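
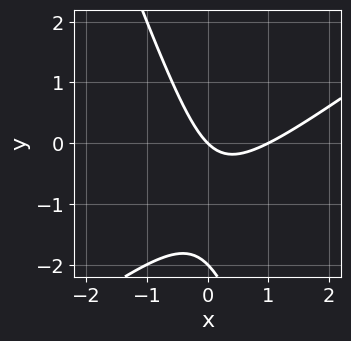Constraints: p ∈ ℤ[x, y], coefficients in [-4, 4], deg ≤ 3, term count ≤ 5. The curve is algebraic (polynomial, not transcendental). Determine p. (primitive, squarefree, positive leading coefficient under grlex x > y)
2*x^2 - 2*x*y - y^2 - 2*x - 2*y

1. deg p = 2.
2. Observable constraints: the x-axis gridline crossings are at x ∈ {0, 1}; the y-axis gridline crossings are at y ∈ {-2, 0}.
3. Putting this together gives p.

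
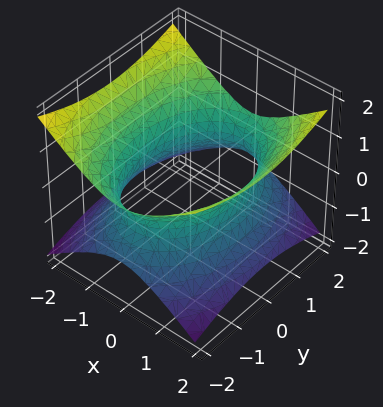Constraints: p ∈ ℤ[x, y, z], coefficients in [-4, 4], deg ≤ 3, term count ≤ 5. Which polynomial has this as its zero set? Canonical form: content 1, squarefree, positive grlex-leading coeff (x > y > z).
2*x^2 + y^2 - 3*z^2 - 3

1. Degree: an hourglass — one-sheet hyperboloid; a quadric, so deg p = 2.
2. Symmetries: it's symmetric under z → −z, forcing even powers of z; the x ↦ −x reflection is a symmetry, so x appears only in even powers; it's symmetric under y → −y, forcing even powers of y.
3. Observable constraints: no z-intercept at any integer in the box.
4. Together with the visible shape, these determine p as stated.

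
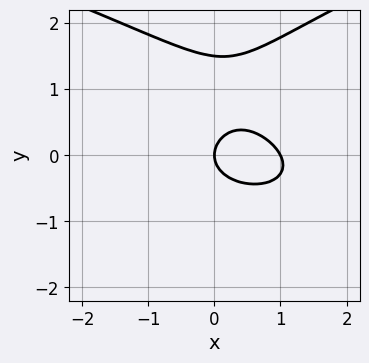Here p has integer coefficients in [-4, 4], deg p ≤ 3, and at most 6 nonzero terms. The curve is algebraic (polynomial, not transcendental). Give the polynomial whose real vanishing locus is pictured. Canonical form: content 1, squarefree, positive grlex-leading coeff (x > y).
2*y^3 - 2*x^2 - x*y - 3*y^2 + 2*x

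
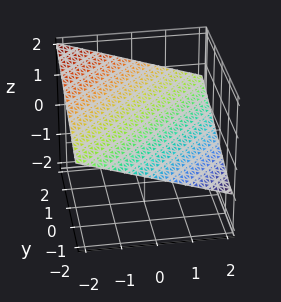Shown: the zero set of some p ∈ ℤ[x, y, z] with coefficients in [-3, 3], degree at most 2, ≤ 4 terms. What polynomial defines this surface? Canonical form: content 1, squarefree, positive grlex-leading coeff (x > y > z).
x - y + 3*z - 2

(a) The degree is 1 — the surface is flat (a plane).
(b) Checking where it meets the axes: it meets the x-axis at x = 2 (among the integer gridlines); it meets the y-axis at y = -2 (among the integer gridlines).
(c) Matching integer coefficients to the picture gives p.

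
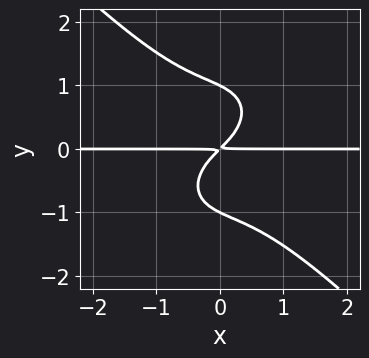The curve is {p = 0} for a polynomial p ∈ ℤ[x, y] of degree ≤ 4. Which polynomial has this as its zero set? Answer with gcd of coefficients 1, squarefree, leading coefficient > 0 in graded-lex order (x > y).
x^3*y + y^4 + x*y - y^2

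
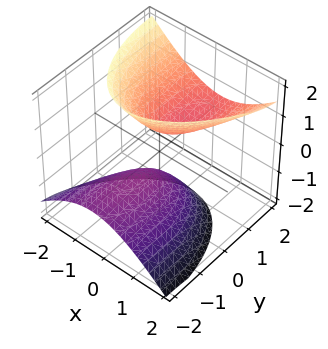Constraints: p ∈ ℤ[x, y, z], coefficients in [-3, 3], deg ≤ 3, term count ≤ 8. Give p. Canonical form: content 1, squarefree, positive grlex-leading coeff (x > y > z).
First, there are 2 components. They look like related sheets of one shape, so recover p as a whole.
Next, degree: the shape is more complex than any degree-1 surface, so deg p = 2.
Then, checking where it meets the axes: no y-intercept at any integer in the box; the surface avoids every integer x-axis point in the box.
Finally, matching integer coefficients to the picture gives p.

3*x^2 - x*y + y^2 - 3*y*z - 2*z^2 + 1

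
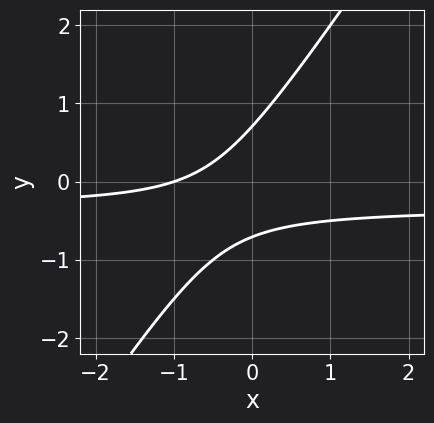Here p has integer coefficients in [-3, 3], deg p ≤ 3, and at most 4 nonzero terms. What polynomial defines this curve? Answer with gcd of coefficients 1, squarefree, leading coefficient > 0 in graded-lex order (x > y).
3*x*y - 2*y^2 + x + 1

First, degree: a generic line meets the curve in up to 2 points, so deg p = 2.
Then, against the integer gridlines: one x-axis crossing is at x = -1.
Finally, solving for integer coefficients yields p as stated.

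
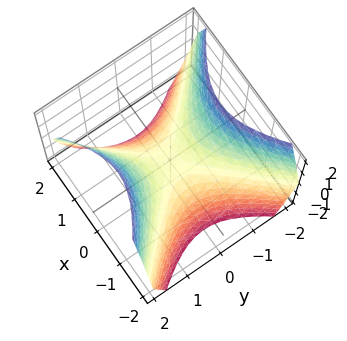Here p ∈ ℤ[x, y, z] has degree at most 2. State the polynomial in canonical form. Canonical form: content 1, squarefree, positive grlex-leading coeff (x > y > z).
x^2 - y^2 + z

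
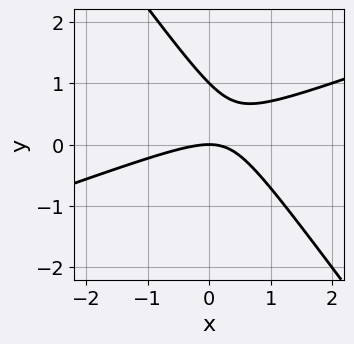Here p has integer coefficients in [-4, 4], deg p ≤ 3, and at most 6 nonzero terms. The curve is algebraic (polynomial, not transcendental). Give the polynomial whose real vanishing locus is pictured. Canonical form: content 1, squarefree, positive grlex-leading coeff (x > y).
x^2 - 2*x*y - 2*y^2 + 2*y

First, the degree is 2 — the shape is more complex than any degree-1 curve.
Next, observable constraints: among the integer gridlines, it crosses the y-axis at y ∈ {0, 1}; it crosses the x-axis at the gridline x = 0.
Finally, matching integer coefficients to the picture gives p.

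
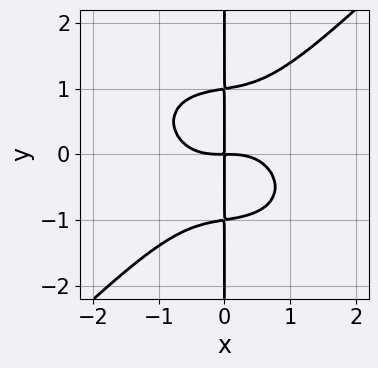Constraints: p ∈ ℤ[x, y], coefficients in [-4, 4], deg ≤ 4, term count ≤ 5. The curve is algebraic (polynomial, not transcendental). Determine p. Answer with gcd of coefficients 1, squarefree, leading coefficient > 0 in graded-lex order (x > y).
2*x^4 + x^2*y^2 - 3*x*y^3 + 3*x*y

Degree: a generic line meets the curve in up to 4 points, so deg p = 4.
Observable constraints: every point of the y-axis in the box is on the curve.
Together with the visible shape, these determine p as stated.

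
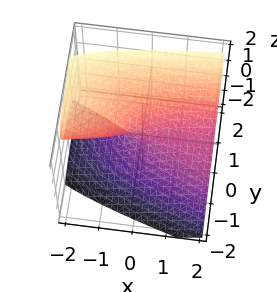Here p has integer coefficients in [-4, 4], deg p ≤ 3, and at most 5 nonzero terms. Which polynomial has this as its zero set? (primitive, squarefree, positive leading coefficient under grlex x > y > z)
x*y^2 + 3*y^3 - 2*z^3 - 3*x*z + 2*y

The degree is 3 — a generic line meets the surface in up to 3 points.
From the visible intercepts: it meets the y-axis at y = 0 (among the integer gridlines); the visible x-axis segment lies entirely on the surface; it meets the z-axis at z = 0 (among the integer gridlines).
Assembling these constraints gives the stated polynomial.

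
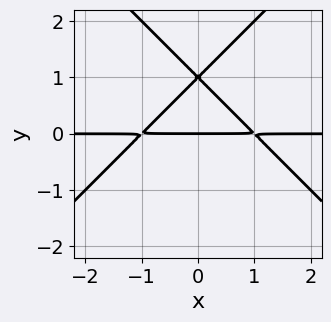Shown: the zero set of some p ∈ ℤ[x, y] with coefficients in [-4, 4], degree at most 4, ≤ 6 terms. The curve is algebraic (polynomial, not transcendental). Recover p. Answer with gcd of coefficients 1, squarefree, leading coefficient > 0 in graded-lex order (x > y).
The degree is 3 — no degree-2 curve has this shape.
Symmetries: it's symmetric under x → −x, forcing even powers of x.
Observable constraints: the y-axis gridline crossings are at y ∈ {0, 1}; the visible x-axis segment lies entirely on the curve.
Assembling these constraints gives the stated polynomial.

x^2*y - y^3 + 2*y^2 - y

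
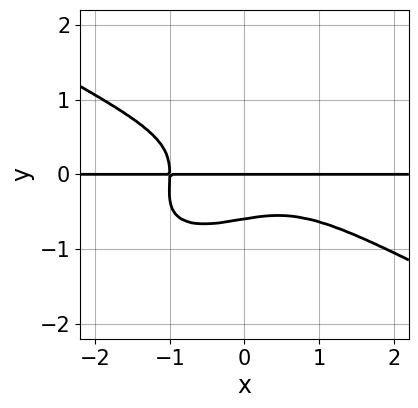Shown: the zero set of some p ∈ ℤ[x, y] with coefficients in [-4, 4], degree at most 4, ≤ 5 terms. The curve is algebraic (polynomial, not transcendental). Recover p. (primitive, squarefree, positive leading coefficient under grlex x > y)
(a) Degree: a generic line meets the curve in up to 4 points, so deg p = 4.
(b) Checking where it meets the axes: it meets the y-axis at y = 0 (among the integer gridlines); the visible x-axis segment lies entirely on the curve.
(c) Matching integer coefficients to the picture gives p.

x^3*y - 2*x*y^3 + 3*y^4 - y^3 + y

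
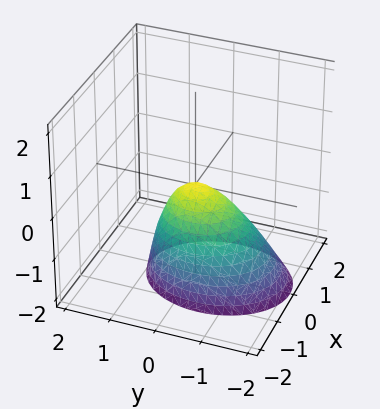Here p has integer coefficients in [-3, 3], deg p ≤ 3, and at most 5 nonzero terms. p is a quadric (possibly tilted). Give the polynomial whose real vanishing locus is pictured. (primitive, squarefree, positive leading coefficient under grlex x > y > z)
3*x^2 + 2*y^2 - y*z + 2*z

1. The degree is 2 — a generic line meets the surface in up to 2 points.
2. From the axis intercepts and sections: it meets the y-axis at y = 0 (among the integer gridlines); it crosses the x-axis at the gridline x = 0; it meets the z-axis at z = 0 (among the integer gridlines).
3. Together with the visible shape, these determine p as stated.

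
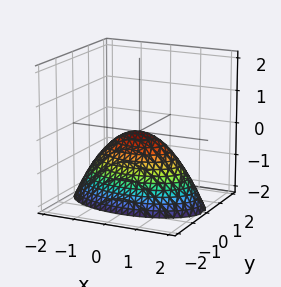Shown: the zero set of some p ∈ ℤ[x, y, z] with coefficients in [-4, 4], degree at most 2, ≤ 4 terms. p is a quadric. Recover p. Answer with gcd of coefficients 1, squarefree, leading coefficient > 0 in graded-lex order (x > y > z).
1. deg p = 2. A single bowl opening along one axis; a quadric.
2. Symmetries: the y ↦ −y reflection is a symmetry, so y appears only in even powers; mirror symmetry x ↦ −x ⇒ only even powers of x.
3. Reading off the gridlines: it crosses the x-axis at the gridline x = 0; one y-axis crossing is at y = 0.
4. Assembling these constraints gives the stated polynomial.

x^2 + 3*y^2 + 2*z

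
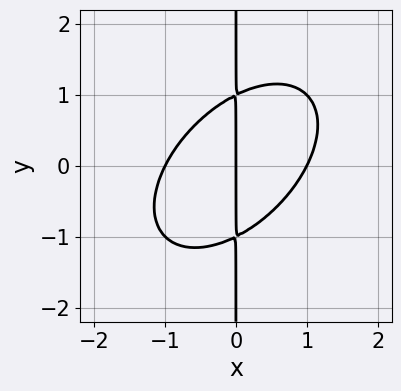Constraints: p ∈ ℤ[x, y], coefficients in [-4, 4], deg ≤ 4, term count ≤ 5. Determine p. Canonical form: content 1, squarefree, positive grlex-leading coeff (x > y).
x^3 - x^2*y + x*y^2 - x

(a) The degree is 3 — a generic line meets the curve in up to 3 points.
(b) Against the integer gridlines: among the integer gridlines, it crosses the x-axis at x ∈ {-1, 0, 1}; the visible y-axis segment lies entirely on the curve.
(c) Fitting integer coefficients to these (and the overall shape) gives p.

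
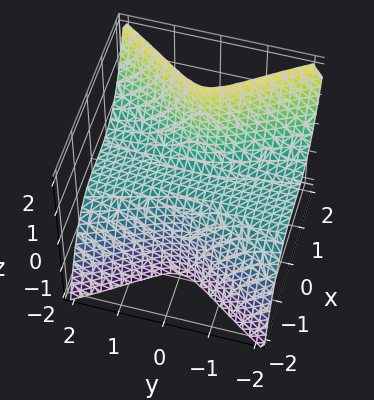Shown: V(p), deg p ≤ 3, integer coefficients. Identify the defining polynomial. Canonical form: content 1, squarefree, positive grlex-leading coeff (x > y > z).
3*x^3 - 3*y^2*z - z

First, deg p = 3. No degree-2 surface has this shape.
Then, observable constraints: it meets the x-axis at x = 0 (among the integer gridlines); every point of the y-axis in the box is on the surface.
Finally, fitting integer coefficients to these (and the overall shape) gives p.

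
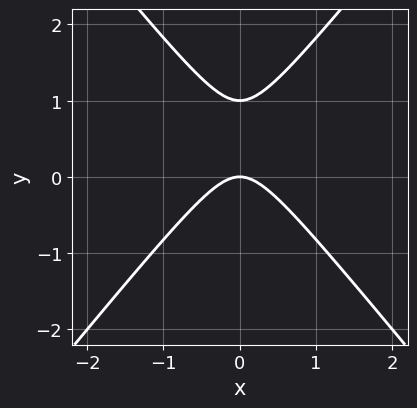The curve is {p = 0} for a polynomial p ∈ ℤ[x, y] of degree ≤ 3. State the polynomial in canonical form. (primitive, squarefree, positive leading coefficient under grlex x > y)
(a) deg p = 2. A generic line meets the curve in up to 2 points.
(b) Symmetries: the x ↦ −x reflection is a symmetry, so x appears only in even powers.
(c) Reading off the gridlines: it crosses the x-axis at the gridline x = 0; among the integer gridlines, it crosses the y-axis at y ∈ {0, 1}.
(d) Putting this together gives p.

3*x^2 - 2*y^2 + 2*y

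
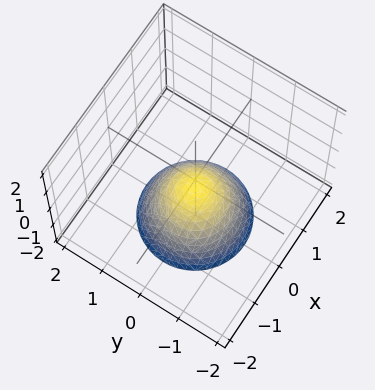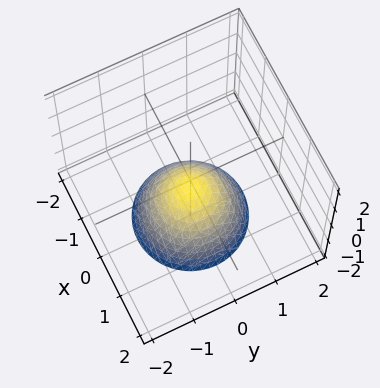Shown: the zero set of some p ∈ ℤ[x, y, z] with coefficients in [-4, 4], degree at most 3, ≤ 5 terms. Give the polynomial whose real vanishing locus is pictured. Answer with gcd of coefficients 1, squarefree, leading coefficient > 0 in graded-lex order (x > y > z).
(a) Degree: no degree-1 surface has this shape, so deg p = 2.
(b) Symmetries: the surface is invariant under rotation about z: p = q(x² + y², z).
(c) From the axis intercepts and sections: it misses every integer gridline on the y-axis; a circular section at z = -2 has radius between 1 and 2.
(d) Together with the visible shape, these determine p as stated.

2*x^2 + 2*y^2 + 2*z + 1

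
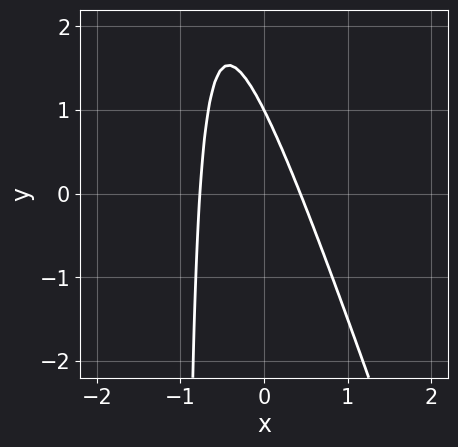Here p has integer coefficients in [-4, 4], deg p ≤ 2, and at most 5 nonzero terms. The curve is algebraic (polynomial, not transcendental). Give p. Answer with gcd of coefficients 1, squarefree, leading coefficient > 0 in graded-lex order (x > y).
3*x^2 + x*y + x + y - 1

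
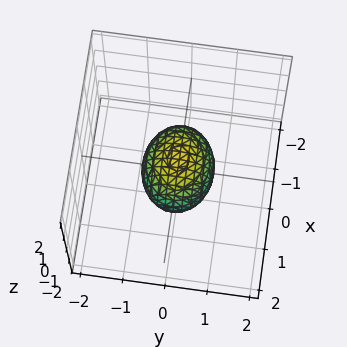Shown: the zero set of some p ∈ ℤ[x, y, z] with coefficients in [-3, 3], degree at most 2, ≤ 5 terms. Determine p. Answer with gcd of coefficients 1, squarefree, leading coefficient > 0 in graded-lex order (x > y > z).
(a) Degree: bounded and convex; a quadric, so deg p = 2.
(b) Symmetries: it's symmetric under z → −z, forcing even powers of z; the y ↦ −y reflection is a symmetry, so y appears only in even powers; the x ↦ −x reflection is a symmetry, so x appears only in even powers.
(c) Checking where it meets the axes: among the integer gridlines, it crosses the x-axis at x ∈ {-1, 1}.
(d) These observations pin down the coefficients.

2*x^2 + 3*y^2 + 3*z^2 - 2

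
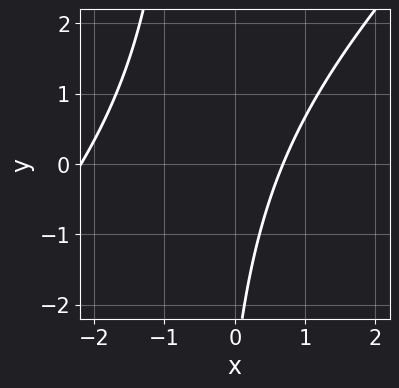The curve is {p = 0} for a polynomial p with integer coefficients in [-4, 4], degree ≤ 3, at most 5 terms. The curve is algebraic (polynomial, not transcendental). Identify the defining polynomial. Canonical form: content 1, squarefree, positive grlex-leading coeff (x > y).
2*x^2 - 2*x*y + 3*x - y - 3

First, the degree is 2 — a generic line meets the curve in up to 2 points.
Then, from the axis intercepts and sections: no y-intercept at any integer in the box.
Finally, together with the visible shape, these determine p as stated.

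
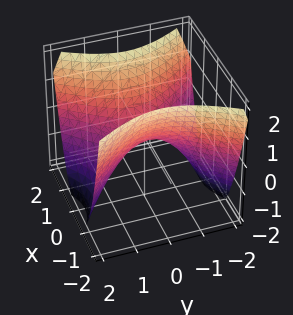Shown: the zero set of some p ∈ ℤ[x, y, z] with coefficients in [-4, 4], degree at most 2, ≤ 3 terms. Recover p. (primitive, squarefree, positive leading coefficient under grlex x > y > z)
3*x^2 - 2*y^2 - 3*z

(a) The degree is 2 — a hyperbolic paraboloid; a quadric.
(b) Symmetries: mirror symmetry x ↦ −x ⇒ only even powers of x; it's symmetric under y → −y, forcing even powers of y.
(c) Observable constraints: it meets the y-axis at y = 0 (among the integer gridlines); it crosses the x-axis at the gridline x = 0; it crosses the z-axis at the gridline z = 0.
(d) These observations pin down the coefficients.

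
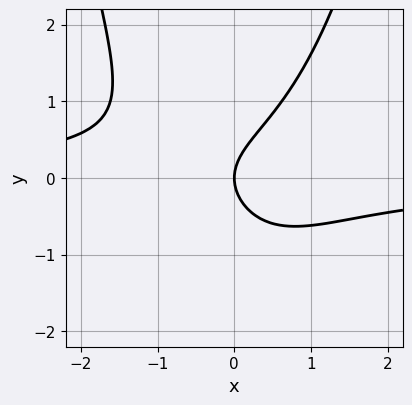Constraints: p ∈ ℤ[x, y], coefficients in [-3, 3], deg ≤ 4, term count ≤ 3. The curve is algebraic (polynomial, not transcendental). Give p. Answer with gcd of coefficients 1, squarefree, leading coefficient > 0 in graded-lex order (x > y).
x^2*y - y^2 + x

Degree: the shape is more complex than any degree-2 curve, so deg p = 3.
From the visible intercepts: one y-axis crossing is at y = 0; it crosses the x-axis at the gridline x = 0.
Putting this together gives p.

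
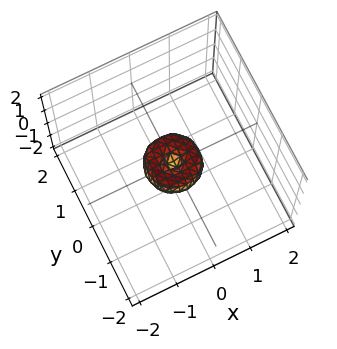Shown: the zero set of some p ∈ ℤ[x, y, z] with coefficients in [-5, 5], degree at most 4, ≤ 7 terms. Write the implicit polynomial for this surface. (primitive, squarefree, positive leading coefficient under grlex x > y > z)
2*x^4 + 4*x^2*y^2 + 2*y^4 - x^2 - y^2 + z^2

The degree is 4 — no degree-3 surface has this shape.
By symmetry, the z-axis is an axis of rotation, so x and y enter only as x² + y².
Against the integer gridlines: it meets the x-axis at x = 0 (among the integer gridlines); a circular section at z = 0 has radius between 0 and 1.
Together with the visible shape, these determine p as stated.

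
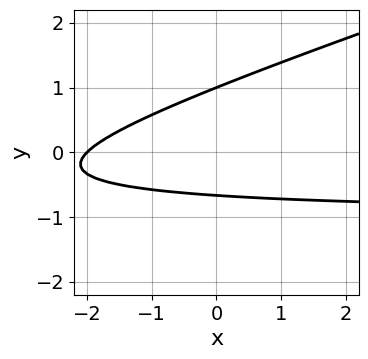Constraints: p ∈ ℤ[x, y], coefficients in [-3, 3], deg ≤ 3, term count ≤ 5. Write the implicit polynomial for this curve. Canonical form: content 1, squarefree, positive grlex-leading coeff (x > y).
x*y - 3*y^2 + x + y + 2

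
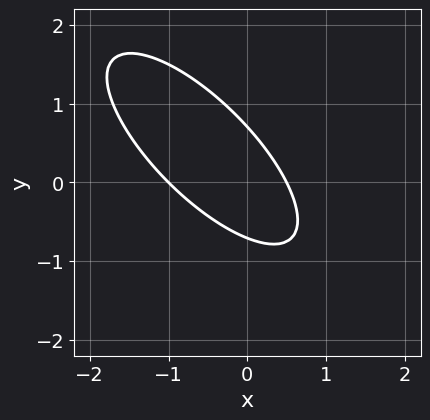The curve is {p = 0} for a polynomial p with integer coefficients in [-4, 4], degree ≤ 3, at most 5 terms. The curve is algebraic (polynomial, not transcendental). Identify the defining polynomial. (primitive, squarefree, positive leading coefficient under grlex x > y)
First, the degree is 2 — no degree-1 curve has this shape.
Next, checking where it meets the axes: it crosses the x-axis at the gridline x = -1.
Finally, the integer polynomial consistent with all of this is the stated p.

2*x^2 + 3*x*y + 2*y^2 + x - 1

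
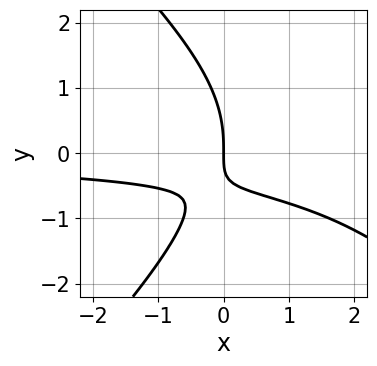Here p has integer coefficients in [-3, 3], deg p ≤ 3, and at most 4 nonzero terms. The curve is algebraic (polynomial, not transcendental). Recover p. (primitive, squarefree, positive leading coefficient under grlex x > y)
deg p = 3. The shape is more complex than any degree-2 curve.
From the visible intercepts: one y-axis crossing is at y = 0; it crosses the x-axis at the gridline x = 0.
The integer polynomial consistent with all of this is the stated p.

x^2*y - y^3 - 3*x*y - 2*x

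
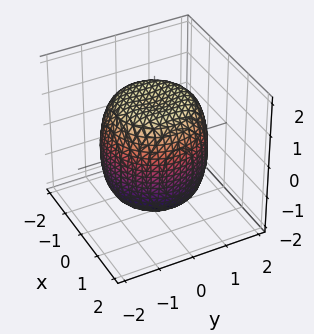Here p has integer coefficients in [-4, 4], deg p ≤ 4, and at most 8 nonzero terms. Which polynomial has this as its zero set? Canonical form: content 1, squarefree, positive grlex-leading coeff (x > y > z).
First, degree: a generic line meets the surface in up to 4 points, so deg p = 4.
Then, symmetry: the z-axis is an axis of rotation, so x and y enter only as x² + y².
Next, reading off the gridlines: a circular section at z = -1 has radius between 1 and 2.
Finally, solving for integer coefficients yields p as stated.

x^4 + 2*x^2*y^2 + y^4 - x^2 - y^2 + z^2 - 2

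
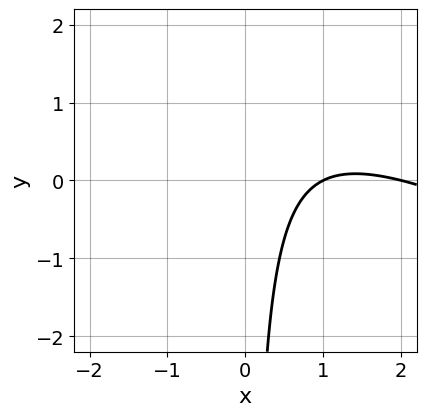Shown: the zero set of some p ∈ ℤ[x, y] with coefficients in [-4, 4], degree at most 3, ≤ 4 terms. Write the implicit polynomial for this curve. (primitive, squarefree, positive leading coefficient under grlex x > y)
x^2 + 2*x*y - 3*x + 2

1. The degree is 2 — no degree-1 curve has this shape.
2. Observable constraints: among the integer gridlines, it crosses the x-axis at x ∈ {1, 2}; no y-intercept at any integer in the box.
3. Together with the visible shape, these determine p as stated.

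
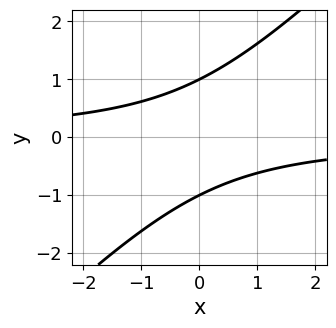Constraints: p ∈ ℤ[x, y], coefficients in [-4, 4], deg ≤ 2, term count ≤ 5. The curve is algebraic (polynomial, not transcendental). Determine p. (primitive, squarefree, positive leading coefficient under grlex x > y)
x*y - y^2 + 1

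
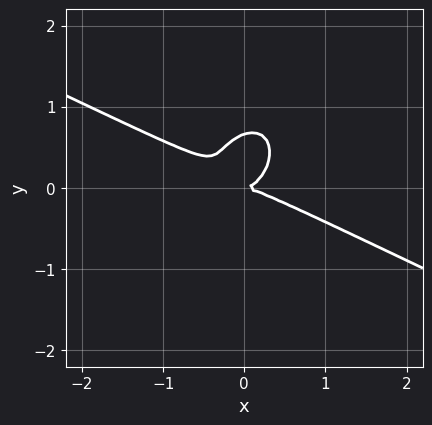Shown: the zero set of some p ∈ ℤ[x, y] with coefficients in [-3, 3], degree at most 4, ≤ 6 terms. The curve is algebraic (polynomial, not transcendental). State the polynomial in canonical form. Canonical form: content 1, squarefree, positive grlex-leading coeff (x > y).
2*x^3 + 3*x^2*y - x*y^2 + 3*y^3 - 2*y^2

(a) The degree is 3 — the shape is more complex than any degree-2 curve.
(b) From the visible intercepts: it crosses the y-axis at the gridline y = 0; it crosses the x-axis at the gridline x = 0.
(c) The integer polynomial consistent with all of this is the stated p.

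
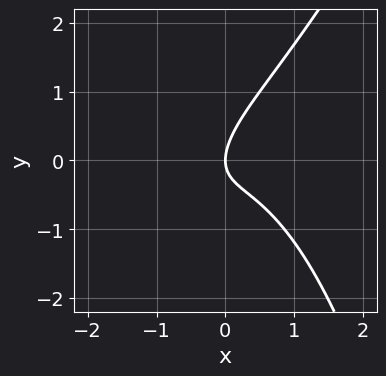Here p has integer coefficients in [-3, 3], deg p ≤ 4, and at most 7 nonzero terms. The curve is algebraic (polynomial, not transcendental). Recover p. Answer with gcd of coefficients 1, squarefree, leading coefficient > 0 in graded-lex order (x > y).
First, the degree is 3 — a generic line meets the curve in up to 3 points.
Then, against the integer gridlines: it meets the y-axis at y = 0 (among the integer gridlines); it meets the x-axis at x = 0 (among the integer gridlines).
Finally, the integer polynomial consistent with all of this is the stated p.

2*x^3 - x^2*y + 2*x*y - 2*y^2 + 2*x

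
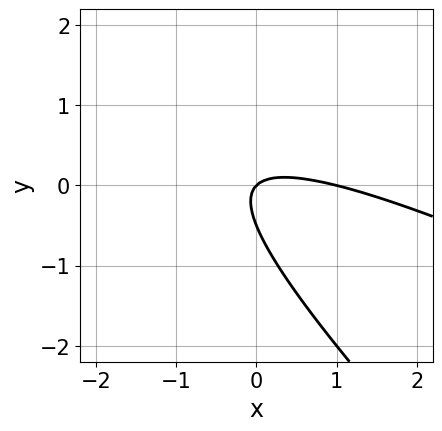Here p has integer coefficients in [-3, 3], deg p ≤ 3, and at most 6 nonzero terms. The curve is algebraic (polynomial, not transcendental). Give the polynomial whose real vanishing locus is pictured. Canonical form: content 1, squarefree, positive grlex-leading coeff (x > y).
x^2 + 3*x*y + 2*y^2 - x + y

1. deg p = 2. A generic line meets the curve in up to 2 points.
2. Observable constraints: one y-axis crossing is at y = 0; among the integer gridlines, it crosses the x-axis at x ∈ {0, 1}.
3. Matching integer coefficients to the picture gives p.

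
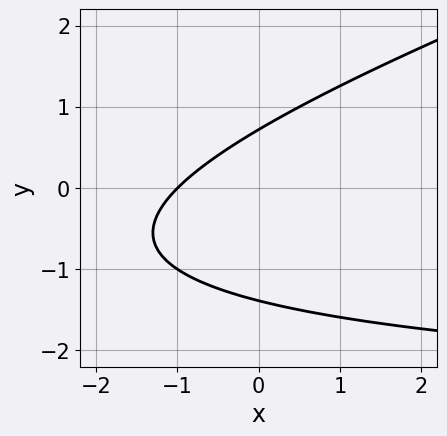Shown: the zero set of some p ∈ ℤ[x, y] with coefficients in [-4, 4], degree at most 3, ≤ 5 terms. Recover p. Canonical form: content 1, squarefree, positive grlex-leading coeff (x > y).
(a) Degree: a generic line meets the curve in up to 2 points, so deg p = 2.
(b) Reading off the gridlines: one x-axis crossing is at x = -1.
(c) Fitting integer coefficients to these (and the overall shape) gives p.

x*y - 3*y^2 + 3*x - 2*y + 3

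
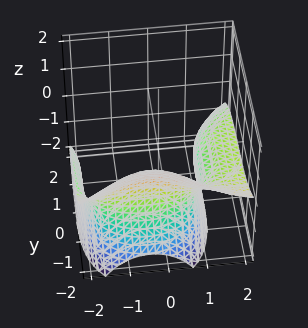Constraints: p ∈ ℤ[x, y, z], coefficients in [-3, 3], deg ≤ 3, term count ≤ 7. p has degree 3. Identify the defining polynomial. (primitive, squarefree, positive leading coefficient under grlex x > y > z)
3*x^2*z + y^3 + 3*x*z + 3*z^2 + 3

1. The degree is 3 — no degree-2 surface has this shape.
2. Against the integer gridlines: the surface avoids every integer z-axis point in the box; it misses every integer gridline on the x-axis.
3. Putting this together gives p.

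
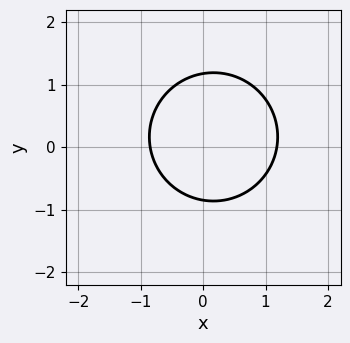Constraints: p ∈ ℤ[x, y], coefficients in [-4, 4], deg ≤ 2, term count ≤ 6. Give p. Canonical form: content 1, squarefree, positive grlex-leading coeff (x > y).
3*x^2 + 3*y^2 - x - y - 3

First, deg p = 2. The shape is more complex than any degree-1 curve.
Finally, putting this together gives p.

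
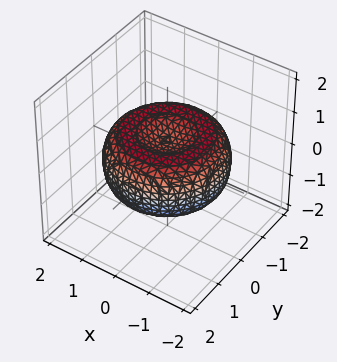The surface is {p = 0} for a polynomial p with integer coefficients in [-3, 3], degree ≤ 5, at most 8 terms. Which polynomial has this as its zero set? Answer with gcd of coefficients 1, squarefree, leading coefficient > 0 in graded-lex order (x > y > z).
x^4 + 2*x^2*y^2 + y^4 - 2*x^2 - 2*y^2 + 3*z^2 - 1

(a) deg p = 4.
(b) Symmetry: the z-axis is an axis of rotation, so x and y enter only as x² + y².
(c) Observable constraints: a circular section at z = 0 has radius between 1 and 2.
(d) These observations pin down the coefficients.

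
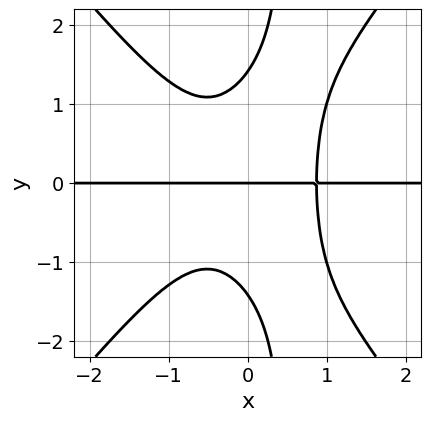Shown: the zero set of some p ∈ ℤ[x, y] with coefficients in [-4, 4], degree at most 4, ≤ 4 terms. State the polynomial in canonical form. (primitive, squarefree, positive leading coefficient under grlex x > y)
1. Degree: the shape is more complex than any degree-3 curve, so deg p = 4.
2. Observable constraints: one y-axis crossing is at y = 0; every point of the x-axis in the box is on the curve.
3. Putting this together gives p.

3*x^3*y - 2*x*y^3 + y^3 - 2*y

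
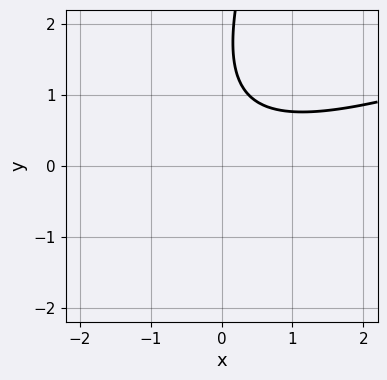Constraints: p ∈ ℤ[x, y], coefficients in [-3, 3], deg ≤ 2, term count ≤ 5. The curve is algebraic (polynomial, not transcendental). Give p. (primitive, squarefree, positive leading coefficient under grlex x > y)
deg p = 2.
From the visible intercepts: it misses every integer gridline on the y-axis; no x-intercept at any integer in the box.
Solving for integer coefficients yields p as stated.

x^2 - 3*x*y + y^2 - 3*y + 3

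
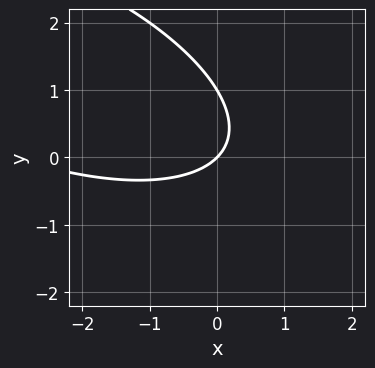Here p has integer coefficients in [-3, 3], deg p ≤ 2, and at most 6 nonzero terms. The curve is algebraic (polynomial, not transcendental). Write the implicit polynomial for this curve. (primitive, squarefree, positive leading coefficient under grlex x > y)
(a) Degree: a generic line meets the curve in up to 2 points, so deg p = 2.
(b) Observable constraints: it meets the x-axis at x = 0 (among the integer gridlines); among the integer gridlines, it crosses the y-axis at y ∈ {0, 1}.
(c) Assembling these constraints gives the stated polynomial.

x^2 + 2*x*y + 3*y^2 + 3*x - 3*y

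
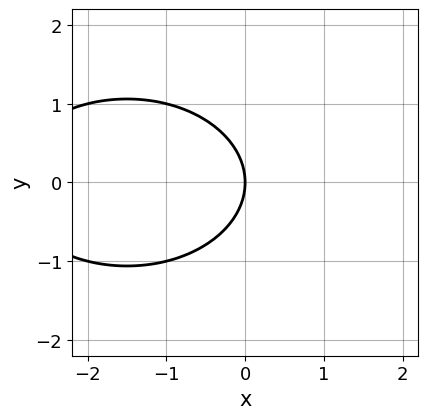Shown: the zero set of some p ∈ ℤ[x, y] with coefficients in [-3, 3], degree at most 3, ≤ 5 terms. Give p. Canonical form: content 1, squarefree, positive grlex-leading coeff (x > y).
x^2 + 2*y^2 + 3*x

Degree: the shape is more complex than any degree-1 curve, so deg p = 2.
Symmetries: it's symmetric under y → −y, forcing even powers of y.
From the visible intercepts: it meets the y-axis at y = 0 (among the integer gridlines); it crosses the x-axis at the gridline x = 0.
These observations pin down the coefficients.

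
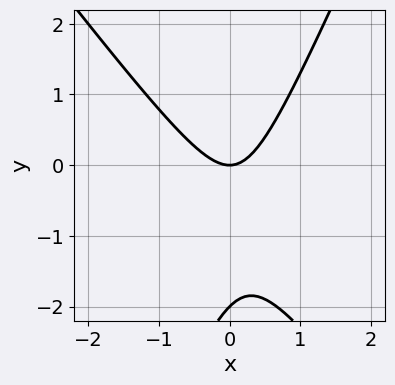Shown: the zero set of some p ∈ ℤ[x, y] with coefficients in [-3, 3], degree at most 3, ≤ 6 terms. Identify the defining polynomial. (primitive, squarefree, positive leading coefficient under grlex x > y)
3*x^2 + x*y - y^2 - 2*y

1. Degree: a generic line meets the curve in up to 2 points, so deg p = 2.
2. From the visible intercepts: among the integer gridlines, it crosses the y-axis at y ∈ {-2, 0}; it meets the x-axis at x = 0 (among the integer gridlines).
3. Assembling these constraints gives the stated polynomial.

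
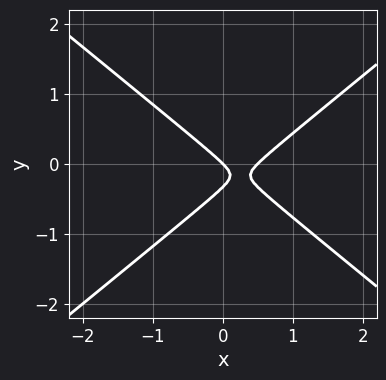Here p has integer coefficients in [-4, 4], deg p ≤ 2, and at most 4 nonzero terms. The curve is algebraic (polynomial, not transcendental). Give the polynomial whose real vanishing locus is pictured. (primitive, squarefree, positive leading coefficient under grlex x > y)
First, degree: no degree-1 curve has this shape, so deg p = 2.
Then, from the axis intercepts and sections: one x-axis crossing is at x = 0; it meets the y-axis at y = 0 (among the integer gridlines).
Finally, these observations pin down the coefficients.

2*x^2 - 3*y^2 - x - y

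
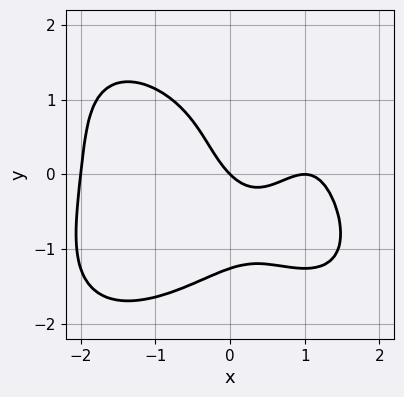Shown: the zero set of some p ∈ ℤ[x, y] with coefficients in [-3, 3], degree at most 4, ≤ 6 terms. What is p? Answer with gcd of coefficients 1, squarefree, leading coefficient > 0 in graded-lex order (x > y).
deg p = 4. No degree-3 curve has this shape.
Observable constraints: the x-axis gridline crossings are at x ∈ {-2, 0, 1}; one y-axis crossing is at y = 0.
Solving for integer coefficients yields p as stated.

x^4 + y^4 - 3*x^2 + 2*x + 2*y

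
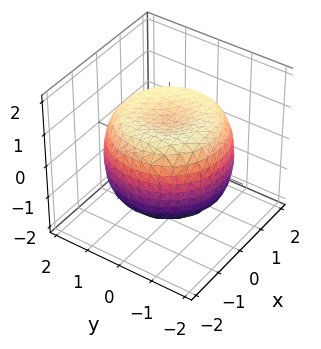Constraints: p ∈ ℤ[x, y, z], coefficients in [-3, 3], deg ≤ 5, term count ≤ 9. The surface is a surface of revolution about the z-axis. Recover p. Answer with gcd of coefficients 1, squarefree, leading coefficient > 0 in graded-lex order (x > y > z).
x^4 + 2*x^2*y^2 + y^4 - 2*x^2 - 2*y^2 + 2*z^2 - 2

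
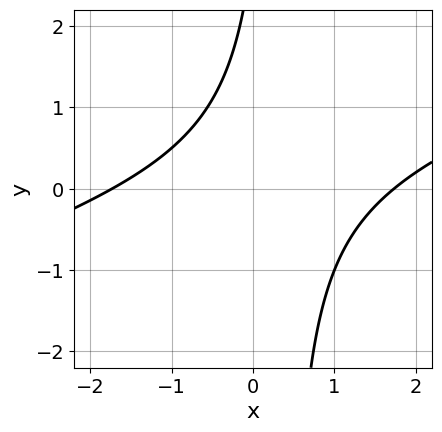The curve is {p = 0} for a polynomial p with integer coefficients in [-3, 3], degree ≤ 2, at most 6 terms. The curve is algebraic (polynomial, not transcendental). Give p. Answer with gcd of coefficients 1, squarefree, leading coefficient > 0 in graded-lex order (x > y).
x^2 - 3*x*y + y - 3

(a) deg p = 2.
(b) Reading off the gridlines: no y-intercept at any integer in the box.
(c) These observations pin down the coefficients.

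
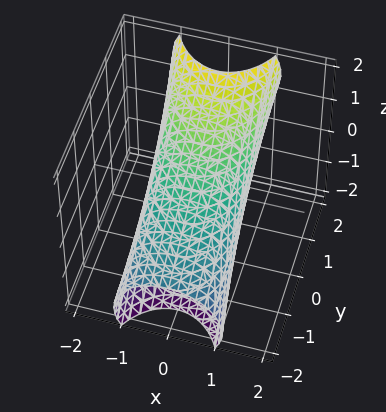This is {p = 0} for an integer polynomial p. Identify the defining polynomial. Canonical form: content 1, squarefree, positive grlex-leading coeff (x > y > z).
1. deg p = 2. A generic line meets the surface in up to 2 points.
2. Reading off the gridlines: the z-axis gridline crossings are at z ∈ {-1, 1}; among the integer gridlines, it crosses the x-axis at x ∈ {-1, 1}.
3. Fitting integer coefficients to these (and the overall shape) gives p.

2*x^2 + y^2 - 3*y*z + 2*z^2 - 2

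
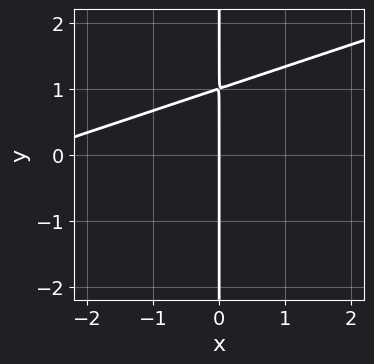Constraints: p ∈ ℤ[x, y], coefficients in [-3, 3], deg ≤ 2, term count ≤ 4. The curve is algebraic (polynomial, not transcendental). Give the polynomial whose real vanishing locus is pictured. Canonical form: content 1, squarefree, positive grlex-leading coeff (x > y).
x^2 - 3*x*y + 3*x

First, the degree is 2 — the shape is more complex than any degree-1 curve.
Then, observable constraints: the visible y-axis segment lies entirely on the curve; it meets the x-axis at x = 0 (among the integer gridlines).
Finally, solving for integer coefficients yields p as stated.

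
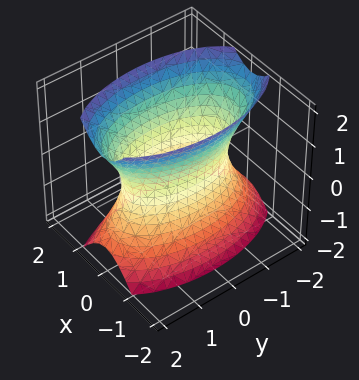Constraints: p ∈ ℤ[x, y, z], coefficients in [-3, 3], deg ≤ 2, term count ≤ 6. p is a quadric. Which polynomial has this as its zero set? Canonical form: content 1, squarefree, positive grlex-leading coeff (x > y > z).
3*x^2 + y^2 - z^2 - 2

Degree: one connected sheet with a waist; a quadric, so deg p = 2.
Symmetries: the y ↦ −y reflection is a symmetry, so y appears only in even powers; mirror symmetry z ↦ −z ⇒ only even powers of z; it's symmetric under x → −x, forcing even powers of x.
Checking where it meets the axes: it misses every integer gridline on the z-axis.
The integer polynomial consistent with all of this is the stated p.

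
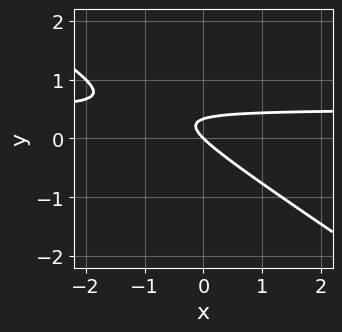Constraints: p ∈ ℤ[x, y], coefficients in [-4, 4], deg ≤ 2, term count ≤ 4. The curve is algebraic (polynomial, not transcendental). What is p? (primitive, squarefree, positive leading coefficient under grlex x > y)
2*x*y + 3*y^2 - x - y

First, degree: a generic line meets the curve in up to 2 points, so deg p = 2.
Next, reading off the gridlines: it crosses the y-axis at the gridline y = 0; one x-axis crossing is at x = 0.
Finally, putting this together gives p.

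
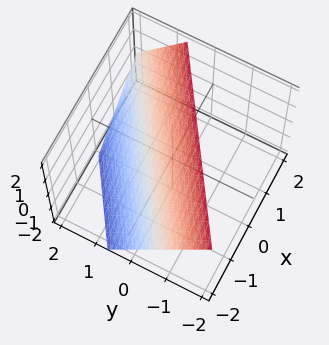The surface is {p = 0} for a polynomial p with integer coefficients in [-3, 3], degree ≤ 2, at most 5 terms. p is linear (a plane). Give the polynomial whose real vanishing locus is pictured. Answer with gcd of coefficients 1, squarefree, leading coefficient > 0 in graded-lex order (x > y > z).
1. deg p = 1. The surface is flat (a plane).
2. Checking where it meets the axes: it crosses the x-axis at the gridline x = -1; it crosses the z-axis at the gridline z = 1.
3. Matching integer coefficients to the picture gives p.

2*x - 3*y - 2*z + 2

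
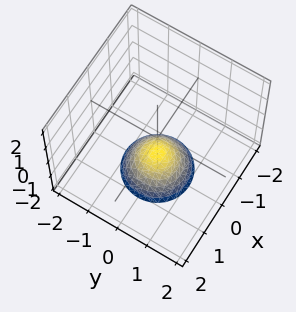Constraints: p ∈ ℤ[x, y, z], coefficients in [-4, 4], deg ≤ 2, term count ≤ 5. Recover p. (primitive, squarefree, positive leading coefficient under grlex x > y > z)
x^2 + y^2 + z + 1

Degree: the shape is more complex than any degree-1 surface, so deg p = 2.
Symmetries: rotational symmetry about the z-axis ⇒ p depends on x, y only through x² + y².
Against the integer gridlines: a circular section at z = -2 has radius exactly 1; no y-intercept at any integer in the box; one z-axis crossing is at z = -1.
Putting this together gives p.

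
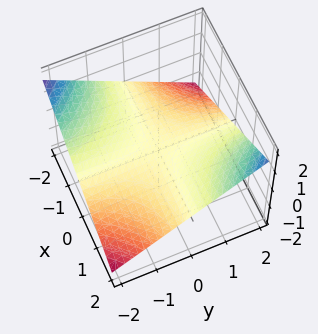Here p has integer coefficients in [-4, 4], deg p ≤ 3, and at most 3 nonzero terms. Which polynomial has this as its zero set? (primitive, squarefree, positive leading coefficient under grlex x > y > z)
x*y - 3*z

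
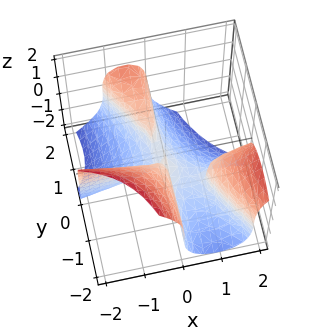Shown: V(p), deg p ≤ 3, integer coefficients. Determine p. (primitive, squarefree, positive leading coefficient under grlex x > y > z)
Degree: a generic line meets the surface in up to 3 points, so deg p = 3.
Reading off the gridlines: it crosses the x-axis at the gridline x = 0; every point of the y-axis in the box is on the surface; one z-axis crossing is at z = 0.
The integer polynomial consistent with all of this is the stated p.

3*x^2*y + 2*x*y^2 + z^3 + x^2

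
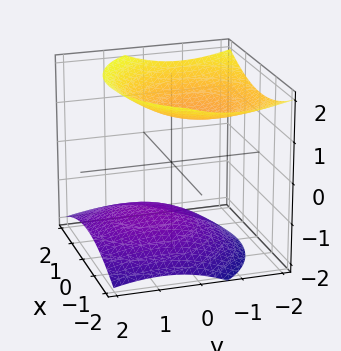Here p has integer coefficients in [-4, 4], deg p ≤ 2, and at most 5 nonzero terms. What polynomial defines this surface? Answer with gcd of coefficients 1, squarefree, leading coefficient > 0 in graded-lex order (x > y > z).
x^2 + y^2 + y*z - 2*z^2 + 3

1. I count 2 distinct pieces.
2. Degree: no degree-1 surface has this shape, so deg p = 2.
3. Observable constraints: it misses every integer gridline on the x-axis; the surface avoids every integer y-axis point in the box.
4. Fitting integer coefficients to these (and the overall shape) gives p.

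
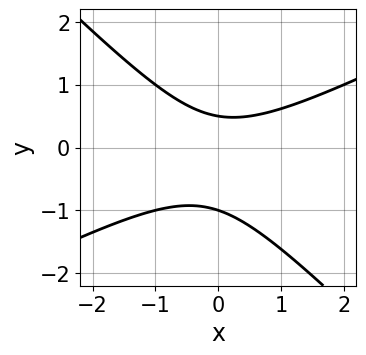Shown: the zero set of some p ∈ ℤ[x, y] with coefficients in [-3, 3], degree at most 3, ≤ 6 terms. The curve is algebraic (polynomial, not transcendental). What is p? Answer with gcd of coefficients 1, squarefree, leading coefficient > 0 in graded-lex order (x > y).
First, the degree is 2 — no degree-1 curve has this shape.
Then, from the axis intercepts and sections: it meets the y-axis at y = -1 (among the integer gridlines); the curve avoids every integer x-axis point in the box.
Finally, putting this together gives p.

x^2 - x*y - 2*y^2 - y + 1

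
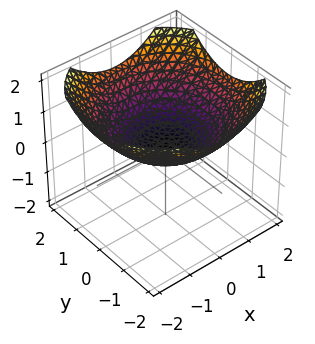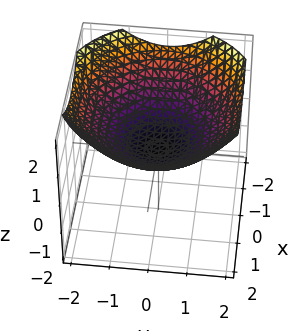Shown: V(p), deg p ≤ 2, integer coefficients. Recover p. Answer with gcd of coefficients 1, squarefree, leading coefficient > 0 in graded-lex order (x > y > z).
x^2 + y^2 - 3*z

Degree: a paraboloid; a quadric, so deg p = 2.
Symmetries: rotational symmetry about the z-axis ⇒ p depends on x, y only through x² + y².
Reading off the gridlines: it crosses the z-axis at the gridline z = 0; it crosses the y-axis at the gridline y = 0; a circular section at z = 1 has radius between 1 and 2.
Matching integer coefficients to the picture gives p.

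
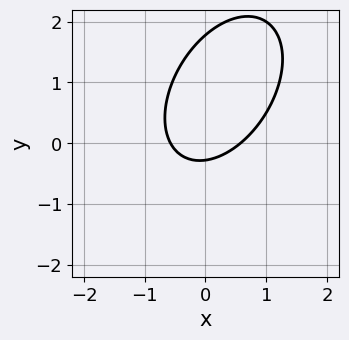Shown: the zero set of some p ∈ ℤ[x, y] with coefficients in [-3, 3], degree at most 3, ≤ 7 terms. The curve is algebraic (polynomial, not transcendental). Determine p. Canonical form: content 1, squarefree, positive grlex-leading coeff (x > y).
3*x^2 - 2*x*y + 2*y^2 - 3*y - 1

1. Degree: the shape is more complex than any degree-1 curve, so deg p = 2.
2. Putting this together gives p.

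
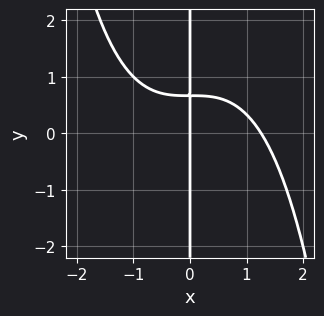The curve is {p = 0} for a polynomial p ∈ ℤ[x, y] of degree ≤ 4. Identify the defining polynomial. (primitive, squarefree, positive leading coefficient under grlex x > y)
x^4 + 3*x*y - 2*x

Degree: the shape is more complex than any degree-3 curve, so deg p = 4.
Checking where it meets the axes: it crosses the x-axis at the gridline x = 0; every point of the y-axis in the box is on the curve.
The integer polynomial consistent with all of this is the stated p.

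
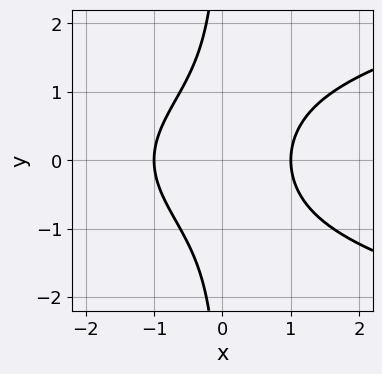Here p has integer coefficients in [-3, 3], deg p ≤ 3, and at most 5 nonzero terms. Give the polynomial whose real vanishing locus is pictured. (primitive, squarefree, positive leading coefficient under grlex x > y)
deg p = 3. A generic line meets the curve in up to 3 points.
Symmetries: it's symmetric under y → −y, forcing even powers of y.
Checking where it meets the axes: among the integer gridlines, it crosses the x-axis at x ∈ {-1, 1}; it misses every integer gridline on the y-axis.
Together with the visible shape, these determine p as stated.

x*y^2 - x^2 + 1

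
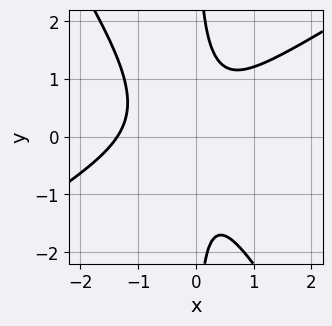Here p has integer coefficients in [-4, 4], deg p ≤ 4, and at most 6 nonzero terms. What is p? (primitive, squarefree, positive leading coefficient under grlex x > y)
3*x^3 - 3*x^2*y - 3*x*y^2 + 3*x^2 + 2

First, degree: the shape is more complex than any degree-2 curve, so deg p = 3.
Next, reading off the gridlines: the curve avoids every integer y-axis point in the box.
Finally, fitting integer coefficients to these (and the overall shape) gives p.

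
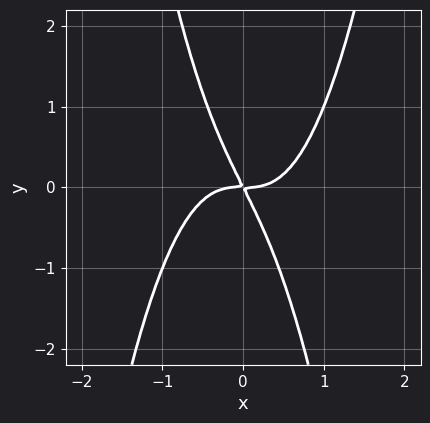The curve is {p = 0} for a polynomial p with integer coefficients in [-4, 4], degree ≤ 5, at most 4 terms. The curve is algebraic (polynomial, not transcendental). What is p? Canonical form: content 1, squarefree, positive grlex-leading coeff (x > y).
3*x^4 - 2*x*y - y^2

First, deg p = 4. No degree-3 curve has this shape.
Then, reading off the gridlines: it meets the y-axis at y = 0 (among the integer gridlines); one x-axis crossing is at x = 0.
Finally, assembling these constraints gives the stated polynomial.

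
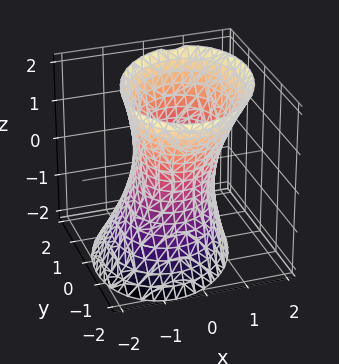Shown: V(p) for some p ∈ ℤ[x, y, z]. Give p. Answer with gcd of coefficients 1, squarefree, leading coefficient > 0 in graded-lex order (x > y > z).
1. The degree is 2 — a generic line meets the surface in up to 2 points.
2. Reading off the gridlines: the x-axis gridline crossings are at x ∈ {-1, 1}; the surface avoids every integer z-axis point in the box.
3. Assembling these constraints gives the stated polynomial.

3*x^2 - x*y - x*z + 2*y^2 - z^2 - 3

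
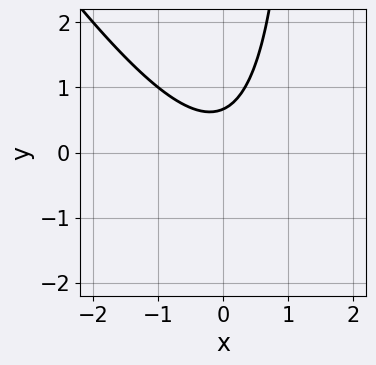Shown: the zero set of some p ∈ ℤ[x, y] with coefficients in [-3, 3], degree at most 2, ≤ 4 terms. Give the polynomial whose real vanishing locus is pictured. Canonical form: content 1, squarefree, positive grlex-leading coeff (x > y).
3*x^2 + 2*x*y - 3*y + 2

(a) Degree: a generic line meets the curve in up to 2 points, so deg p = 2.
(b) Reading off the gridlines: it misses every integer gridline on the x-axis.
(c) Assembling these constraints gives the stated polynomial.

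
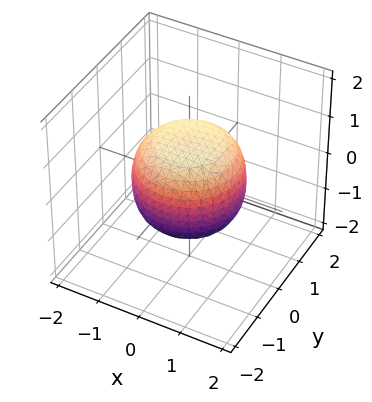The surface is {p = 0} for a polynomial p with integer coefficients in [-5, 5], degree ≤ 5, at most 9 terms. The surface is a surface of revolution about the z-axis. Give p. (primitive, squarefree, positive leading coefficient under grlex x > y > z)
1. Degree: the shape is more complex than any degree-3 surface, so deg p = 4.
2. Symmetries: rotational symmetry about the z-axis ⇒ p depends on x, y only through x² + y².
3. Against the integer gridlines: among the integer gridlines, it crosses the z-axis at z ∈ {-1, 1}; a circular section at z = -1 has radius between 0 and 1.
4. Solving for integer coefficients yields p as stated.

2*x^4 + 4*x^2*y^2 + 2*y^4 - x^2 - y^2 + 3*z^2 - 3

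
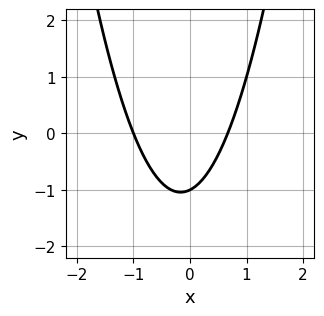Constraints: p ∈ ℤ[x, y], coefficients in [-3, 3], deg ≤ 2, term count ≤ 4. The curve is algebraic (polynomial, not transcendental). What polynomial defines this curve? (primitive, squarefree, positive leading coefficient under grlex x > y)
First, degree: a generic line meets the curve in up to 2 points, so deg p = 2.
Then, against the integer gridlines: one y-axis crossing is at y = -1; one x-axis crossing is at x = -1.
Finally, solving for integer coefficients yields p as stated.

3*x^2 + x - 2*y - 2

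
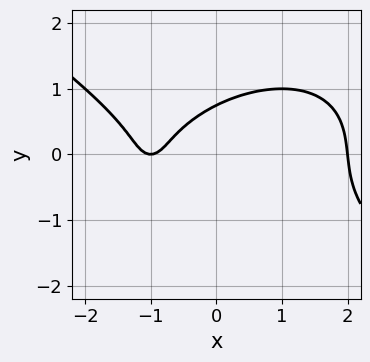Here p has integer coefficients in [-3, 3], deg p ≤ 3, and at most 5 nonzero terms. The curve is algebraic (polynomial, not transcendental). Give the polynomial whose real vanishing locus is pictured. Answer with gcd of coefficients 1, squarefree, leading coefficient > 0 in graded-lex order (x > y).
Degree: the shape is more complex than any degree-2 curve, so deg p = 3.
Reading off the gridlines: among the integer gridlines, it crosses the x-axis at x ∈ {-1, 2}.
These observations pin down the coefficients.

x^3 + 3*y^3 - 3*x + y - 2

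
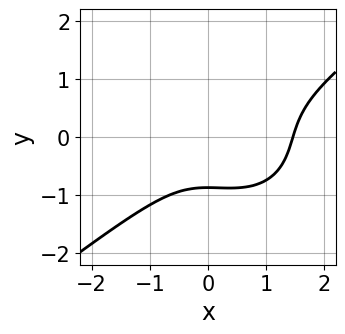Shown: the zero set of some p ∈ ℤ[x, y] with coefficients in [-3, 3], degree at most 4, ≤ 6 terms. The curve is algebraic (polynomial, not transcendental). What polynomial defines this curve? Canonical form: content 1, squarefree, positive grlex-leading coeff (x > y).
1. deg p = 3. No degree-2 curve has this shape.
2. The integer polynomial consistent with all of this is the stated p.

2*x^3 - x^2*y - 3*y^3 - 2*x^2 - 2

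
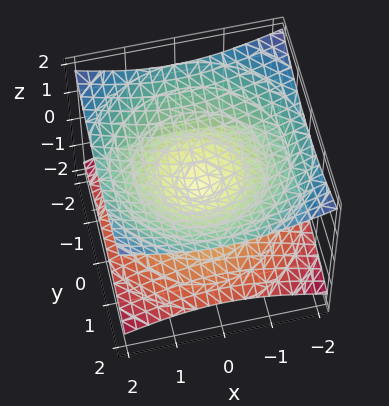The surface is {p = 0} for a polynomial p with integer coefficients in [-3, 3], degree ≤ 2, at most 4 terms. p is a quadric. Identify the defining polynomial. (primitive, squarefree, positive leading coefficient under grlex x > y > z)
x^2 + y^2 - 3*z^2

First, degree: a double cone through the origin; a quadric, so deg p = 2.
Next, symmetries: rotational symmetry about the z-axis ⇒ p depends on x, y only through x² + y²; the z ↦ −z reflection is a symmetry, so z appears only in even powers.
Next, observable constraints: a circular section at z = 1 has radius between 1 and 2; one x-axis crossing is at x = 0; it meets the z-axis at z = 0 (among the integer gridlines).
Finally, together with the visible shape, these determine p as stated.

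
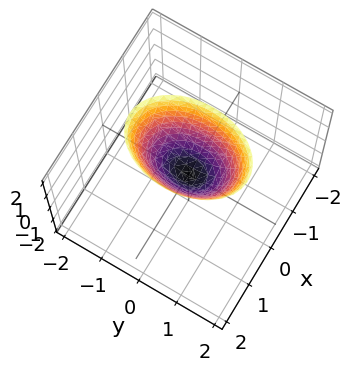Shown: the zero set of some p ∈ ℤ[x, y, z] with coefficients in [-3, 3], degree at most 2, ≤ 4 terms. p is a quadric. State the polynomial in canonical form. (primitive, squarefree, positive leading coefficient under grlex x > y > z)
2*x^2 + y^2 - z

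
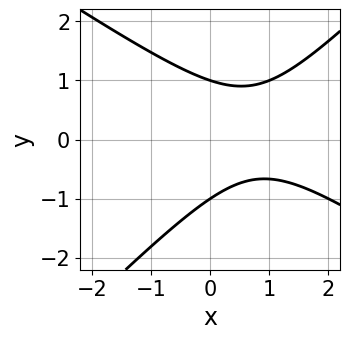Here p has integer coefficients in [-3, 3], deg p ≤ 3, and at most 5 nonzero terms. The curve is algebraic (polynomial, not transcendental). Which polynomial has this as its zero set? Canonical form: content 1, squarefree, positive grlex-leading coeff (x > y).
First, deg p = 2. A generic line meets the curve in up to 2 points.
Next, checking where it meets the axes: the curve avoids every integer x-axis point in the box; the y-axis gridline crossings are at y ∈ {-1, 1}.
Finally, solving for integer coefficients yields p as stated.

2*x^2 + x*y - 3*y^2 - 3*x + 3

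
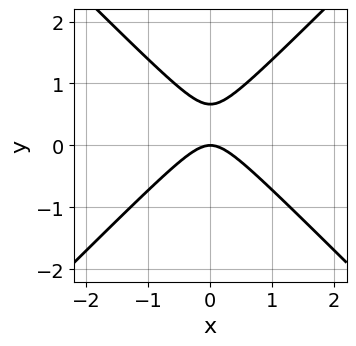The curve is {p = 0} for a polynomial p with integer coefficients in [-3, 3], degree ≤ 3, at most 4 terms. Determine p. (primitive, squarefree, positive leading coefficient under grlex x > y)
(a) deg p = 2.
(b) Symmetries: mirror symmetry x ↦ −x ⇒ only even powers of x.
(c) Against the integer gridlines: one x-axis crossing is at x = 0; it meets the y-axis at y = 0 (among the integer gridlines).
(d) Matching integer coefficients to the picture gives p.

3*x^2 - 3*y^2 + 2*y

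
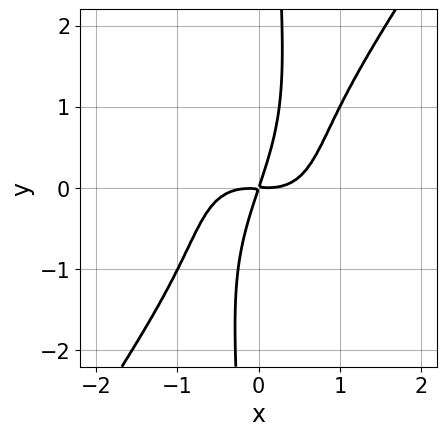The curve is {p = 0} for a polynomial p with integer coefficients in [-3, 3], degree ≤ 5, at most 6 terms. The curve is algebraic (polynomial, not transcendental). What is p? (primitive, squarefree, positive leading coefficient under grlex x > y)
(a) Degree: a generic line meets the curve in up to 4 points, so deg p = 4.
(b) Matching integer coefficients to the picture gives p.

3*x^4 - x*y^3 - 3*x*y + y^2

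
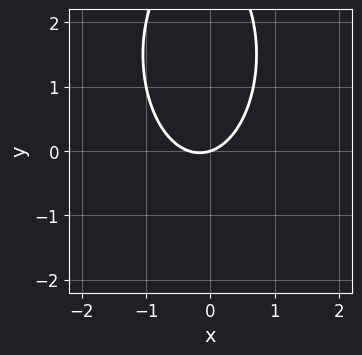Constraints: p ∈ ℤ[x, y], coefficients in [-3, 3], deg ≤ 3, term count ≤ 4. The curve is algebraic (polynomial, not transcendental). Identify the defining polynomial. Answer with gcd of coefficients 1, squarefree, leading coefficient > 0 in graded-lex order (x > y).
3*x^2 + y^2 + x - 3*y

First, degree: no degree-1 curve has this shape, so deg p = 2.
Then, from the visible intercepts: it crosses the y-axis at the gridline y = 0; one x-axis crossing is at x = 0.
Finally, fitting integer coefficients to these (and the overall shape) gives p.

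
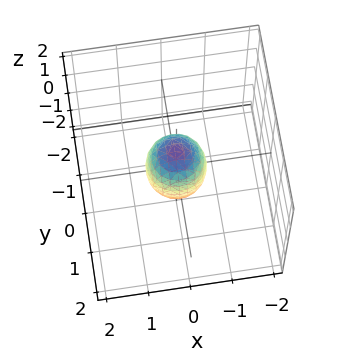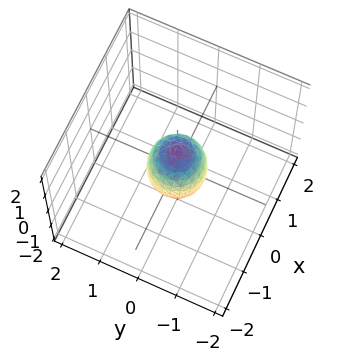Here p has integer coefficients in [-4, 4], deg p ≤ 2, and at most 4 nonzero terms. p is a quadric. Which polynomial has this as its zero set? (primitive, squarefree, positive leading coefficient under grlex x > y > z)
deg p = 2.
Symmetry: every cross-section ⟂ z is a circle, so x, y appear only via x² + y²; it's symmetric under z → −z, forcing even powers of z.
Against the integer gridlines: the z-axis gridline crossings are at z ∈ {-1, 1}; a circular section at z = 0 has radius between 0 and 1.
These observations pin down the coefficients.

2*x^2 + 2*y^2 + z^2 - 1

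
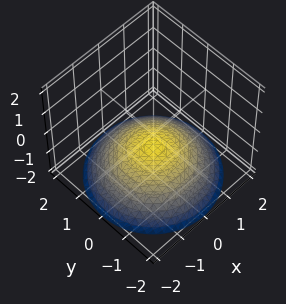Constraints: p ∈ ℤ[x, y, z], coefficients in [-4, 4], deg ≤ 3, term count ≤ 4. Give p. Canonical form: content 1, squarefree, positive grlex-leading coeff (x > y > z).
x^2 + y^2 + 3*z + 2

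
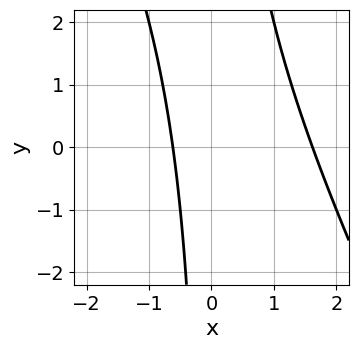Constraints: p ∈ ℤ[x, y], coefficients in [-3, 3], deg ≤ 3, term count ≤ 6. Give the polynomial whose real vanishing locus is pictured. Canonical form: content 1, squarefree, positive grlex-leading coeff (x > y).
2*x^2 + x*y - 2*x - 2

1. Degree: the shape is more complex than any degree-1 curve, so deg p = 2.
2. Checking where it meets the axes: it misses every integer gridline on the y-axis.
3. Assembling these constraints gives the stated polynomial.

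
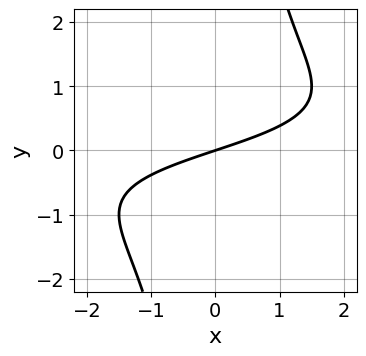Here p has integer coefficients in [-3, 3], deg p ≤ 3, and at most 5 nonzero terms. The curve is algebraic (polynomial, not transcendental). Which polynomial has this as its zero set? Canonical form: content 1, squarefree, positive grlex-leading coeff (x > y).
x*y^2 + x - 3*y

Degree: the shape is more complex than any degree-2 curve, so deg p = 3.
From the visible intercepts: one x-axis crossing is at x = 0; it meets the y-axis at y = 0 (among the integer gridlines).
Fitting integer coefficients to these (and the overall shape) gives p.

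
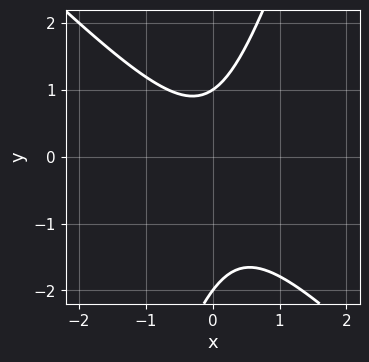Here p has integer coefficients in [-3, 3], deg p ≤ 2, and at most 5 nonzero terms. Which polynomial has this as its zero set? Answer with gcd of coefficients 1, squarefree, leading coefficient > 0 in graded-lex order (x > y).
3*x^2 + 2*x*y - y^2 - y + 2

Degree: a generic line meets the curve in up to 2 points, so deg p = 2.
Observable constraints: the y-axis gridline crossings are at y ∈ {-2, 1}; the curve avoids every integer x-axis point in the box.
The integer polynomial consistent with all of this is the stated p.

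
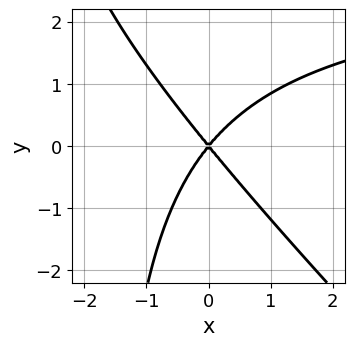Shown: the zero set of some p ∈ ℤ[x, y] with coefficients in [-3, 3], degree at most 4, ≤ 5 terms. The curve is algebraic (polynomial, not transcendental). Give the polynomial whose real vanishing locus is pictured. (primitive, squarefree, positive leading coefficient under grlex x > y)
(a) The degree is 3 — the shape is more complex than any degree-2 curve.
(b) Reading off the gridlines: it crosses the y-axis at the gridline y = 0; it crosses the x-axis at the gridline x = 0.
(c) Assembling these constraints gives the stated polynomial.

x^2*y + x*y^2 - 3*x^2 + 2*y^2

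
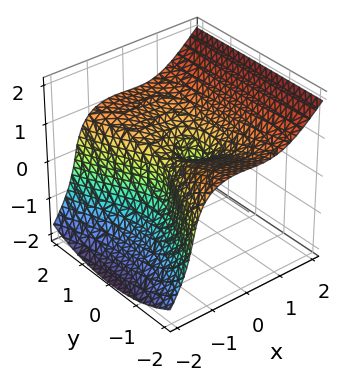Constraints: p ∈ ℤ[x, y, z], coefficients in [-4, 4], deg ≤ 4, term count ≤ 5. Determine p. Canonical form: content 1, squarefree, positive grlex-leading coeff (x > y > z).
Degree: the shape is more complex than any degree-2 surface, so deg p = 3.
From the visible intercepts: one x-axis crossing is at x = 0; it meets the z-axis at z = 0 (among the integer gridlines).
Together with the visible shape, these determine p as stated.

3*x^3 - y^2*z - 3*z^3 + 2*y^2 - x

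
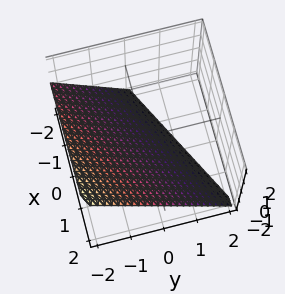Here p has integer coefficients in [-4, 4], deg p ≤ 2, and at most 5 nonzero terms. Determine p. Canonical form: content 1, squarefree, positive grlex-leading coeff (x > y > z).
First, deg p = 1. The surface is flat (a plane).
Next, against the integer gridlines: it meets the z-axis at z = -1 (among the integer gridlines); it crosses the y-axis at the gridline y = -1; it crosses the x-axis at the gridline x = 2.
Finally, matching integer coefficients to the picture gives p.

x - 2*y - 2*z - 2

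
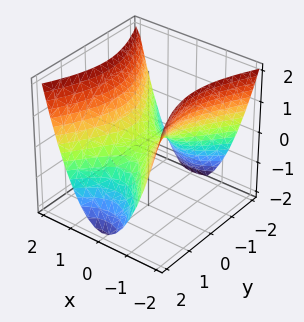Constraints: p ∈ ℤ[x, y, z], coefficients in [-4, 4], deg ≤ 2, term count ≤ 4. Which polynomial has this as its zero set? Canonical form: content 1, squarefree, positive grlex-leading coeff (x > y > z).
2*x^2 - y^2 - 2*z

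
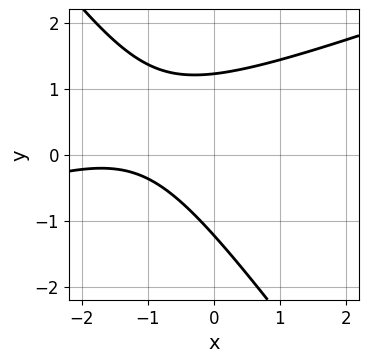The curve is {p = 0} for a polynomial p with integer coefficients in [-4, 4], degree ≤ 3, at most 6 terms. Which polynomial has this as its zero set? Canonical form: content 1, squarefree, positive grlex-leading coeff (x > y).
Degree: a generic line meets the curve in up to 2 points, so deg p = 2.
From the visible intercepts: no x-intercept at any integer in the box.
Together with the visible shape, these determine p as stated.

x^2 - 2*x*y - 2*y^2 + 3*x + 3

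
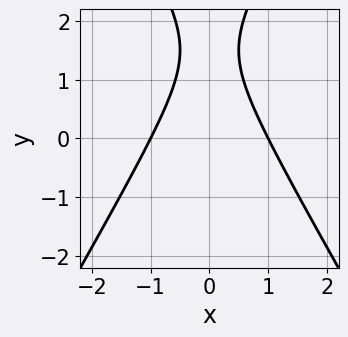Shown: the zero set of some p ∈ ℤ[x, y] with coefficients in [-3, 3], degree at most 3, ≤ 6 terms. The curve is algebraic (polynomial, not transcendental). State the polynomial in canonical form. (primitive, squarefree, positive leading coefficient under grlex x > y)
First, the degree is 2 — no degree-1 curve has this shape.
Next, symmetries: the x ↦ −x reflection is a symmetry, so x appears only in even powers.
Next, observable constraints: the x-axis gridline crossings are at x ∈ {-1, 1}; no y-intercept at any integer in the box.
Finally, solving for integer coefficients yields p as stated.

3*x^2 - y^2 + 3*y - 3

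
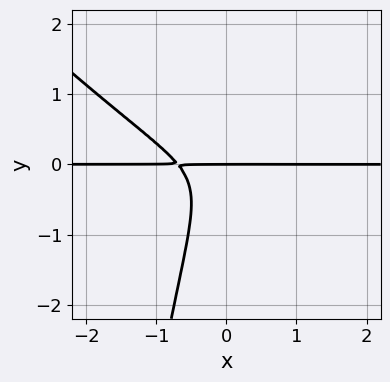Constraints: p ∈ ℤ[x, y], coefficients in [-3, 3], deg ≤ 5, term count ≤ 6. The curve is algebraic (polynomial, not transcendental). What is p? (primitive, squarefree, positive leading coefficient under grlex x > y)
1. deg p = 4. No degree-3 curve has this shape.
2. From the visible intercepts: one y-axis crossing is at y = 0; every point of the x-axis in the box is on the curve.
3. Matching integer coefficients to the picture gives p.

3*x^3*y + 3*x^2*y^2 - 3*x*y^2 + 2*y^3 + y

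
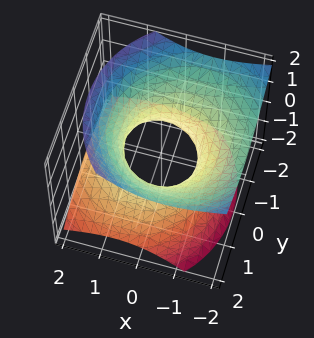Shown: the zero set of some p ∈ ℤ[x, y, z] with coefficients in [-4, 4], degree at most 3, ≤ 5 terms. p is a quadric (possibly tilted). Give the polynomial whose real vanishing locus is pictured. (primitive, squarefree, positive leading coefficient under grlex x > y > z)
2*x^2 + 2*x*z + 2*y^2 - 3*z^2 - 2

(a) Degree: the shape is more complex than any degree-1 surface, so deg p = 2.
(b) From the visible intercepts: the surface avoids every integer z-axis point in the box; the y-axis gridline crossings are at y ∈ {-1, 1}; among the integer gridlines, it crosses the x-axis at x ∈ {-1, 1}.
(c) Together with the visible shape, these determine p as stated.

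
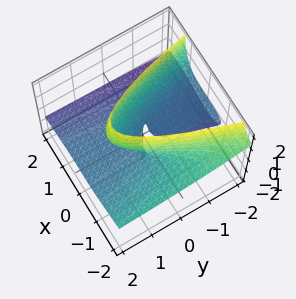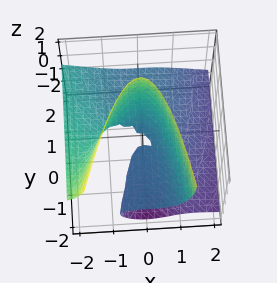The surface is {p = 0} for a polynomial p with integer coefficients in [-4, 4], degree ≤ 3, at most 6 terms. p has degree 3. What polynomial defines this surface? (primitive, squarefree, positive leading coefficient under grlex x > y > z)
x^3 + 3*x^2*z + z^3 + 2*y*z - 3*z^2

Degree: a generic line meets the surface in up to 3 points, so deg p = 3.
Observable constraints: it crosses the x-axis at the gridline x = 0; every point of the y-axis in the box is on the surface.
Solving for integer coefficients yields p as stated.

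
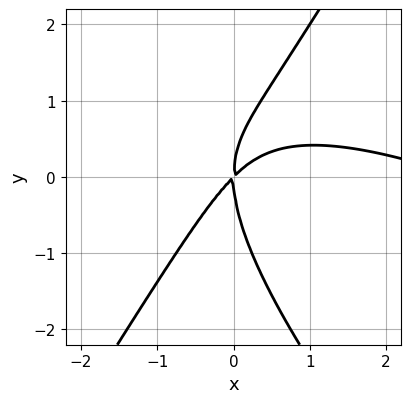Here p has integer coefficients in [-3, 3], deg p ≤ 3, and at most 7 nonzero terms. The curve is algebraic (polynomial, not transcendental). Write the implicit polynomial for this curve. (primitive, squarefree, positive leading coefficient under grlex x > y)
1. deg p = 3. The shape is more complex than any degree-2 curve.
2. Reading off the gridlines: it meets the y-axis at y = 0 (among the integer gridlines); it crosses the x-axis at the gridline x = 0.
3. Together with the visible shape, these determine p as stated.

x^3 + 2*x^2*y - y^3 - 3*x^2 + 3*x*y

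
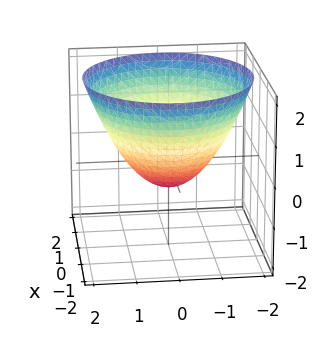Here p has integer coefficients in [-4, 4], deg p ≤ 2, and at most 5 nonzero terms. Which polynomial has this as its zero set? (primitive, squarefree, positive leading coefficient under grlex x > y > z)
1. Degree: a generic line meets the surface in up to 2 points, so deg p = 2.
2. By symmetry, every cross-section ⟂ z is a circle, so x, y appear only via x² + y².
3. Observable constraints: the y-axis gridline crossings are at y ∈ {-1, 1}; the x-axis gridline crossings are at x ∈ {-1, 1}; a circular section at z = 1 has radius between 1 and 2.
4. Solving for integer coefficients yields p as stated.

2*x^2 + 2*y^2 - 3*z - 2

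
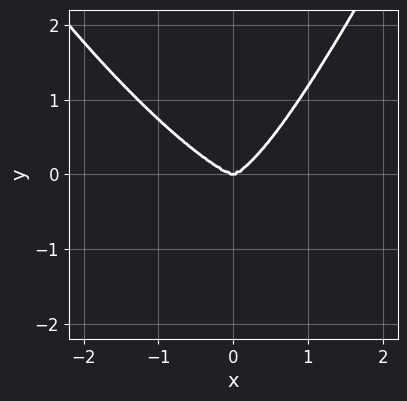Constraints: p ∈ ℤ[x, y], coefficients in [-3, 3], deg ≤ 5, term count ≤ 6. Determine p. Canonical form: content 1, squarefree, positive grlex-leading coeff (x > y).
1. Degree: the shape is more complex than any degree-3 curve, so deg p = 4.
2. Reading off the gridlines: one y-axis crossing is at y = 0; it meets the x-axis at x = 0 (among the integer gridlines).
3. Fitting integer coefficients to these (and the overall shape) gives p.

3*x^4 + 3*x^3*y - x*y^3 - 3*y^3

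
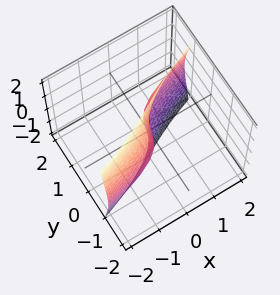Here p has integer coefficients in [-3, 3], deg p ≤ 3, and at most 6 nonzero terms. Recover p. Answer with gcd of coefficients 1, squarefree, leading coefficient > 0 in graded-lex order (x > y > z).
x*z^2 - 3*y^3 - 3*y*z^2 + 3*x

First, the degree is 3 — no degree-2 surface has this shape.
Next, against the integer gridlines: every point of the z-axis in the box is on the surface; one y-axis crossing is at y = 0; one x-axis crossing is at x = 0.
Finally, putting this together gives p.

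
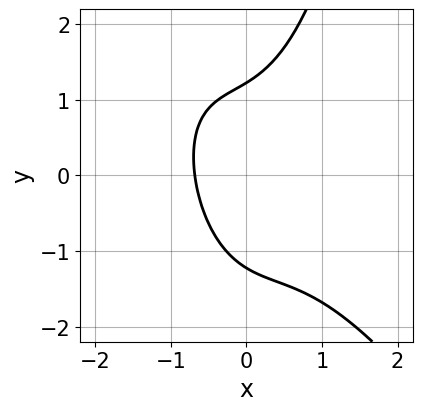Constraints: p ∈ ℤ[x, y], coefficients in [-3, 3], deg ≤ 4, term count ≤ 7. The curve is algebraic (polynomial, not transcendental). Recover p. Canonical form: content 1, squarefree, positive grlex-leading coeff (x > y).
(a) The degree is 3 — no degree-2 curve has this shape.
(b) The integer polynomial consistent with all of this is the stated p.

3*x^3 + 2*x^2*y - 2*y^2 + 3*x + 3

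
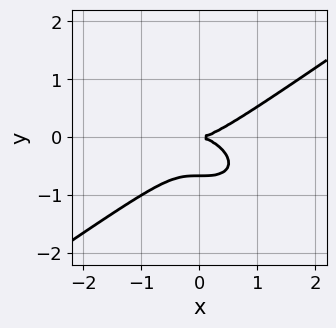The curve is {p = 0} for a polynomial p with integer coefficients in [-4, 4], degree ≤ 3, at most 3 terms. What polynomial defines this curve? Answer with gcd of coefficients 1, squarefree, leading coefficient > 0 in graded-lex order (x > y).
First, degree: a generic line meets the curve in up to 3 points, so deg p = 3.
Then, from the axis intercepts and sections: it meets the x-axis at x = 0 (among the integer gridlines); one y-axis crossing is at y = 0.
Finally, fitting integer coefficients to these (and the overall shape) gives p.

x^3 - 3*y^3 - 2*y^2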